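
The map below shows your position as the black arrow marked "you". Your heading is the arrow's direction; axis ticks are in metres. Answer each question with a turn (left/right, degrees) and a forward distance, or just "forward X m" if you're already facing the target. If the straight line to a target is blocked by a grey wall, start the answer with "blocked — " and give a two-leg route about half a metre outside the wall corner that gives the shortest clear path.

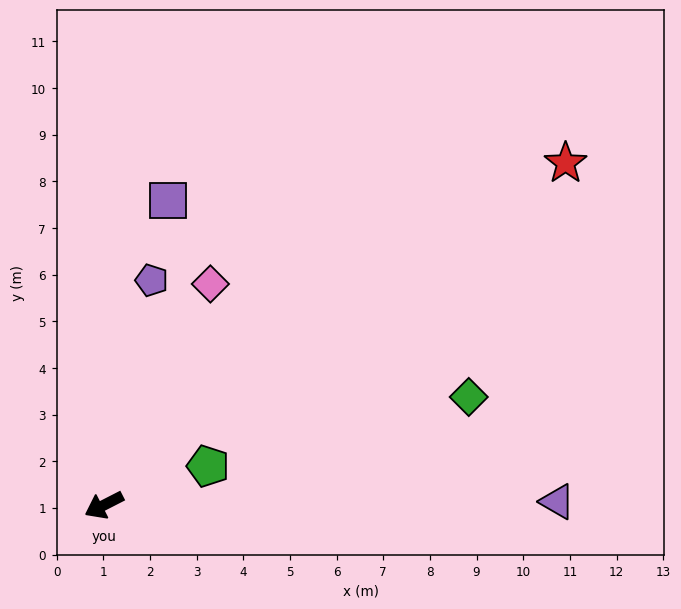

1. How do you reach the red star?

turn right 171°, forward 12.3 m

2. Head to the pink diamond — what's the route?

turn right 143°, forward 5.3 m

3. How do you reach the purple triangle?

turn left 153°, forward 9.7 m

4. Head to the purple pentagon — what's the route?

turn right 129°, forward 4.9 m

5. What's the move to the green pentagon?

turn left 173°, forward 2.4 m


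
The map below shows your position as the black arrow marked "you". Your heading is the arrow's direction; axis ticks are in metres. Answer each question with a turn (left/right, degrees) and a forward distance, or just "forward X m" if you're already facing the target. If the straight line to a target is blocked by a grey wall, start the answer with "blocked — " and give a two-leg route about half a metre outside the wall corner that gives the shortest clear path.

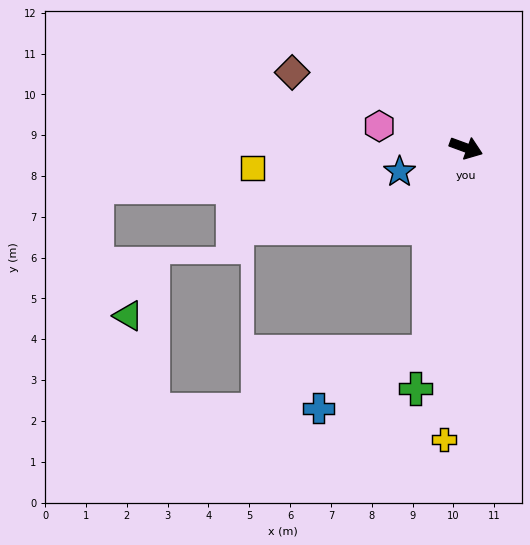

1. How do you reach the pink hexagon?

turn right 174°, forward 2.2 m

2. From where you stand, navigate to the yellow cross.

turn right 74°, forward 7.2 m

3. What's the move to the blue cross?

blocked — turn right 80°, forward 5.1 m, then turn right 53°, forward 3.0 m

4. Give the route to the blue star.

turn right 140°, forward 1.7 m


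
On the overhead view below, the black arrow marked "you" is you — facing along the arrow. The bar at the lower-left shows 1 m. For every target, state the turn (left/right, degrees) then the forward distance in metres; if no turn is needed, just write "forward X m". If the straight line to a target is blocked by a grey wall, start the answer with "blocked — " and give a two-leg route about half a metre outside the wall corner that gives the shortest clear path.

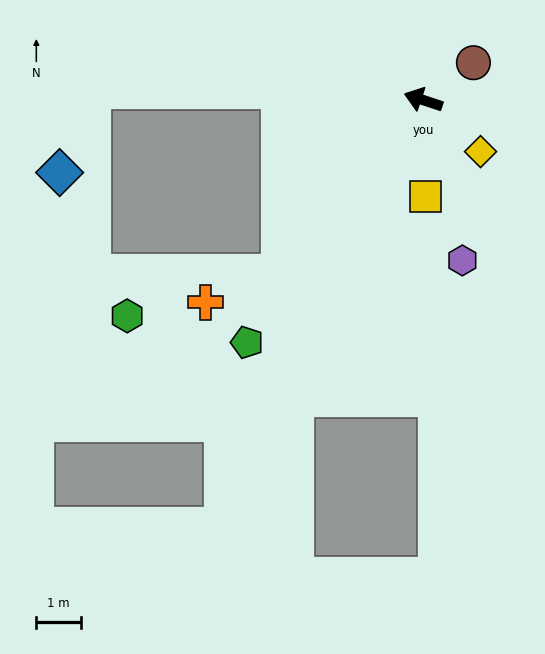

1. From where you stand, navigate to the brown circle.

turn right 125°, forward 1.4 m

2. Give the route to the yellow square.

turn left 110°, forward 2.1 m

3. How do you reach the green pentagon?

turn left 72°, forward 6.7 m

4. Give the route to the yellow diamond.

turn left 156°, forward 1.7 m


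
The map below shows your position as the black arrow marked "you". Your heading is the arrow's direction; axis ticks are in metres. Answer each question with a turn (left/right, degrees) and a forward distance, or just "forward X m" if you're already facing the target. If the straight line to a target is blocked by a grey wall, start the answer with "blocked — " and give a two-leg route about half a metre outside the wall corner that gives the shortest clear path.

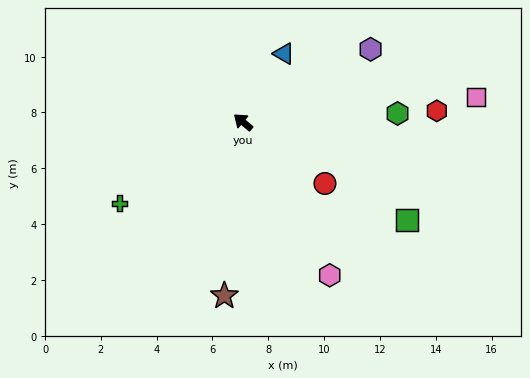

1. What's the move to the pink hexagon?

turn left 160°, forward 6.3 m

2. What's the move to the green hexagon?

turn right 137°, forward 5.5 m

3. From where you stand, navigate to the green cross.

turn left 73°, forward 5.3 m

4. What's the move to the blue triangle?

turn right 81°, forward 2.9 m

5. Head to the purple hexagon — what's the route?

turn right 110°, forward 5.3 m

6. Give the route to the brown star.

turn left 124°, forward 6.3 m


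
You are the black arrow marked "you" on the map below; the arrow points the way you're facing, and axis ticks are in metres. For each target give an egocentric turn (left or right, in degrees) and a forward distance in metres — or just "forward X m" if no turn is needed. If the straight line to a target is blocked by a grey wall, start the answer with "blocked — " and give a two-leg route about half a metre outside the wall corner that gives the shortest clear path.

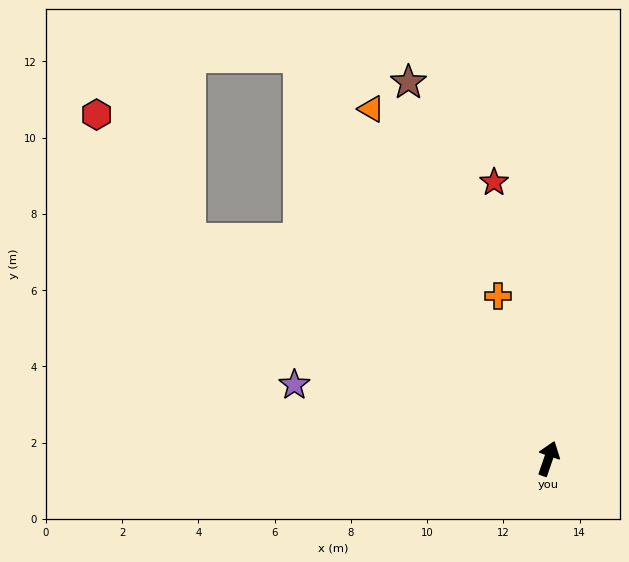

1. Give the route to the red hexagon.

blocked — turn left 78°, forward 11.0 m, then turn right 22°, forward 4.1 m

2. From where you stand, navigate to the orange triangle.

turn left 46°, forward 10.3 m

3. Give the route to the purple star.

turn left 93°, forward 6.9 m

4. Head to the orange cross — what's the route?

turn left 36°, forward 4.5 m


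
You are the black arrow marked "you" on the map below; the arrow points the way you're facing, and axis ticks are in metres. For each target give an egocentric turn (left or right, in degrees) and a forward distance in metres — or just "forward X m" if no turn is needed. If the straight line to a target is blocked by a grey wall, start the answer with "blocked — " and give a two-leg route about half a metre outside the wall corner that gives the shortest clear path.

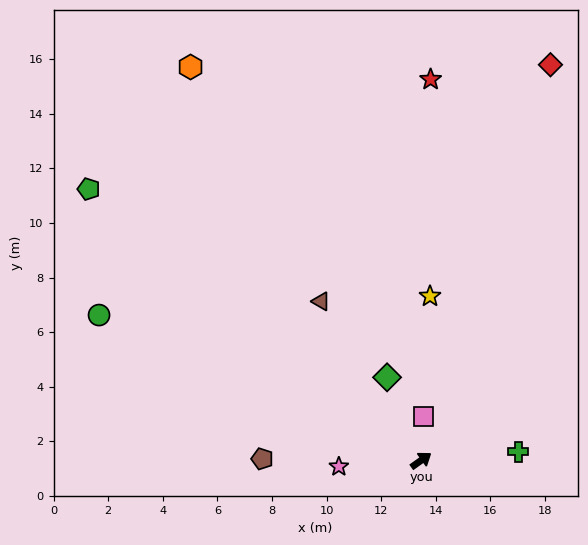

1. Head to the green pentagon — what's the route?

turn left 105°, forward 15.7 m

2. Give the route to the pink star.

turn left 149°, forward 3.0 m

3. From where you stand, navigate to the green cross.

turn right 30°, forward 3.6 m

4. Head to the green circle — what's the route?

turn left 120°, forward 12.9 m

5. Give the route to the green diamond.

turn left 77°, forward 3.3 m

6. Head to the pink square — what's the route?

turn left 51°, forward 1.6 m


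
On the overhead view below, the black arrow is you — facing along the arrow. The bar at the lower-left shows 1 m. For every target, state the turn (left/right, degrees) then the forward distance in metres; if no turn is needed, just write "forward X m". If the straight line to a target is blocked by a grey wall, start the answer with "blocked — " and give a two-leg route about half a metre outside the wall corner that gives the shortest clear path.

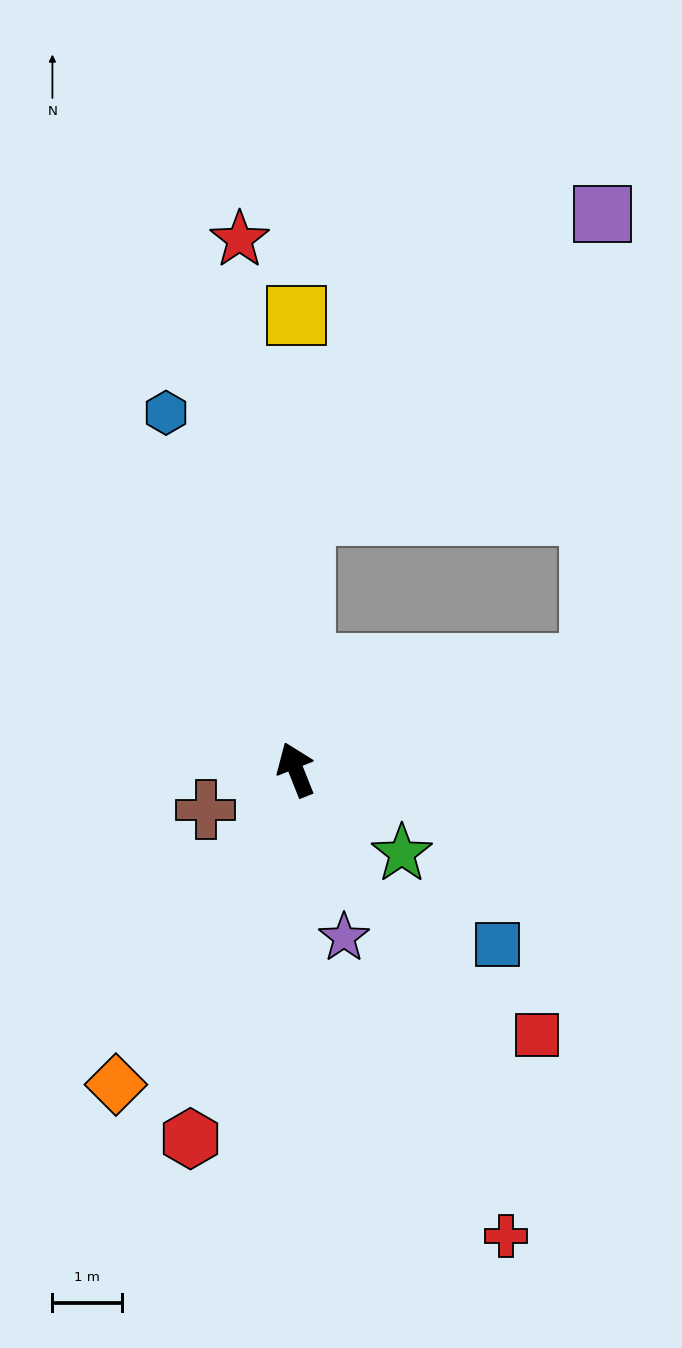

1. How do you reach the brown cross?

turn left 92°, forward 1.4 m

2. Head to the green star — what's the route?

turn right 150°, forward 1.9 m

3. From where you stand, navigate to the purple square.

blocked — turn right 24°, forward 3.7 m, then turn right 42°, forward 6.1 m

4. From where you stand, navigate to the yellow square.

turn right 22°, forward 6.5 m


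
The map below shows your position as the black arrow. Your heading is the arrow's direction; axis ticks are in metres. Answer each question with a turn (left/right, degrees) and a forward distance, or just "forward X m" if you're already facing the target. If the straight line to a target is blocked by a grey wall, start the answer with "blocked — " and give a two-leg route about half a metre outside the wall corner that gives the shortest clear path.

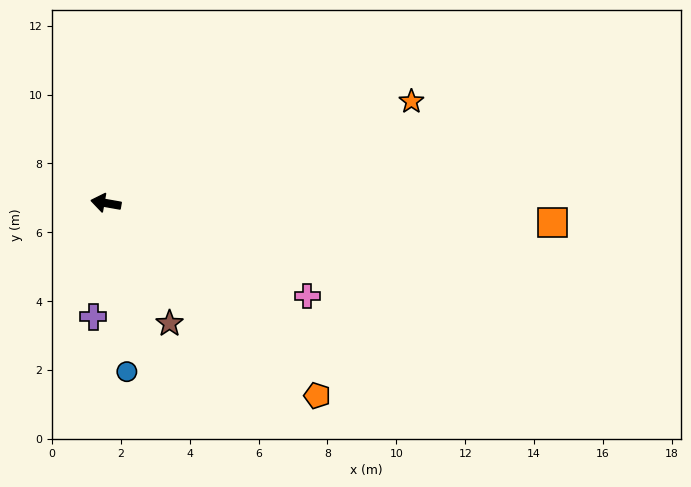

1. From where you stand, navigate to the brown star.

turn left 128°, forward 4.0 m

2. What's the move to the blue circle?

turn left 107°, forward 4.9 m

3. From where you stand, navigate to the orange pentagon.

turn left 148°, forward 8.3 m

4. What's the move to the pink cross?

turn left 165°, forward 6.4 m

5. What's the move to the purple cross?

turn left 94°, forward 3.3 m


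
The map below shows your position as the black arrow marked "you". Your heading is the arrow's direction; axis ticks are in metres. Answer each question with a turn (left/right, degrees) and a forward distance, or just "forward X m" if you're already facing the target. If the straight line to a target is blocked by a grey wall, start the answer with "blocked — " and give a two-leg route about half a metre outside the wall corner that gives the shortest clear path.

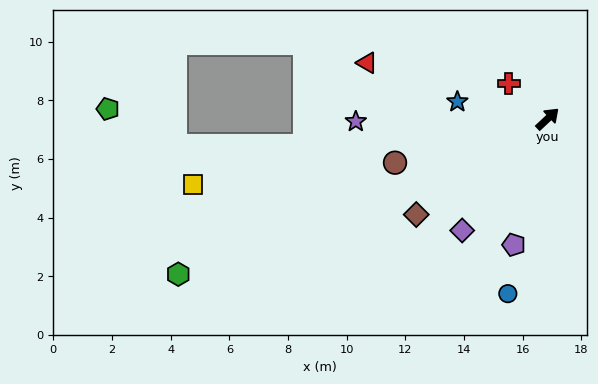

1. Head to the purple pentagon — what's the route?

turn right 148°, forward 4.4 m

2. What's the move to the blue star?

turn left 126°, forward 3.1 m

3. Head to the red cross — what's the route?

turn left 95°, forward 1.8 m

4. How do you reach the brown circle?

turn left 153°, forward 5.4 m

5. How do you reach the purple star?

turn left 138°, forward 6.5 m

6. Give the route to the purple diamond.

turn right 171°, forward 4.8 m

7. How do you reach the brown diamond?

turn left 173°, forward 5.5 m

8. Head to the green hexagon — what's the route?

turn left 160°, forward 13.7 m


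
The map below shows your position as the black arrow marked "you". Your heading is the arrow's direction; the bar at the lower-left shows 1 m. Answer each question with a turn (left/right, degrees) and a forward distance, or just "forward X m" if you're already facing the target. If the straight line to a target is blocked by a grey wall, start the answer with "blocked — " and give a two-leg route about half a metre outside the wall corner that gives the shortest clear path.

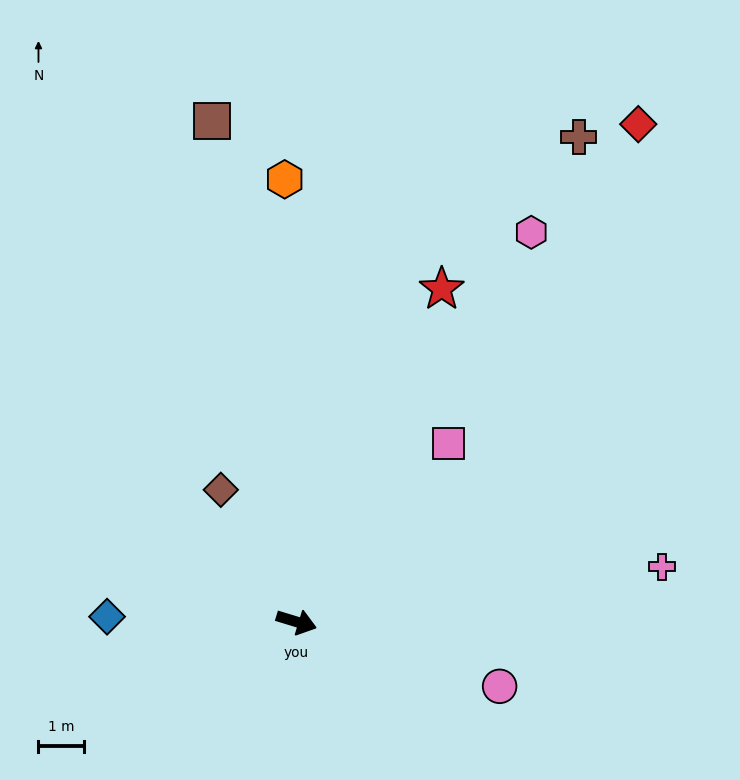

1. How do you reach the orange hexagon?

turn left 109°, forward 9.7 m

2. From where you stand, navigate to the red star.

turn left 83°, forward 7.9 m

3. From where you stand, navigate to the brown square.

turn left 117°, forward 11.1 m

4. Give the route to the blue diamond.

turn right 165°, forward 4.1 m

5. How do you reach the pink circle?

forward 4.7 m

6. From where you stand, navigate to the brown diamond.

turn left 137°, forward 3.3 m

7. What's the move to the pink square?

turn left 67°, forward 5.1 m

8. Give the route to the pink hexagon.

turn left 76°, forward 9.9 m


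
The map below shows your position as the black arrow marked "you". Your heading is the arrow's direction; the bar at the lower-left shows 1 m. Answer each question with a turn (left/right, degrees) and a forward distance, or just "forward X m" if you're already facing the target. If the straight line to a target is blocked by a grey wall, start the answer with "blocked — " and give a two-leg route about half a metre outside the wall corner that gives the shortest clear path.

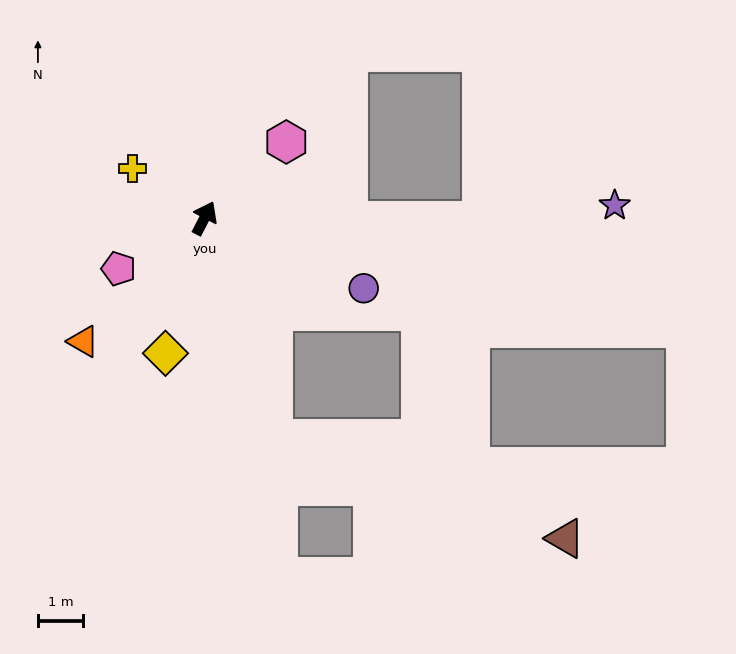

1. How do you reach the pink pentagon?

turn left 148°, forward 2.2 m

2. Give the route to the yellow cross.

turn left 83°, forward 1.9 m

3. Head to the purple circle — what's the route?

turn right 87°, forward 3.8 m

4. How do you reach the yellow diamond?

turn right 169°, forward 3.1 m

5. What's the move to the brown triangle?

blocked — turn right 135°, forward 5.1 m, then turn left 53°, forward 6.8 m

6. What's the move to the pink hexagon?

turn right 20°, forward 2.5 m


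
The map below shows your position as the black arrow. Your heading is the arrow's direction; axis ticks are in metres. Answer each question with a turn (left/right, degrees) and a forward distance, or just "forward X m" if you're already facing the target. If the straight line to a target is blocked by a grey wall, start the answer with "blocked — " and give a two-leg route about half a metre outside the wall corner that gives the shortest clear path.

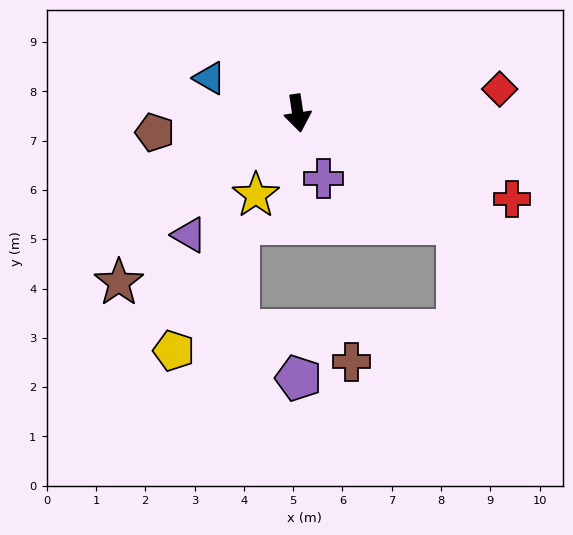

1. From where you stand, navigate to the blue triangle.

turn right 120°, forward 1.9 m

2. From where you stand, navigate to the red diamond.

turn left 88°, forward 4.1 m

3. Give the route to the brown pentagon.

turn right 91°, forward 2.9 m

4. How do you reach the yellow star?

turn right 36°, forward 1.9 m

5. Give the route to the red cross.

turn left 60°, forward 4.7 m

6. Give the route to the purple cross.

turn left 13°, forward 1.4 m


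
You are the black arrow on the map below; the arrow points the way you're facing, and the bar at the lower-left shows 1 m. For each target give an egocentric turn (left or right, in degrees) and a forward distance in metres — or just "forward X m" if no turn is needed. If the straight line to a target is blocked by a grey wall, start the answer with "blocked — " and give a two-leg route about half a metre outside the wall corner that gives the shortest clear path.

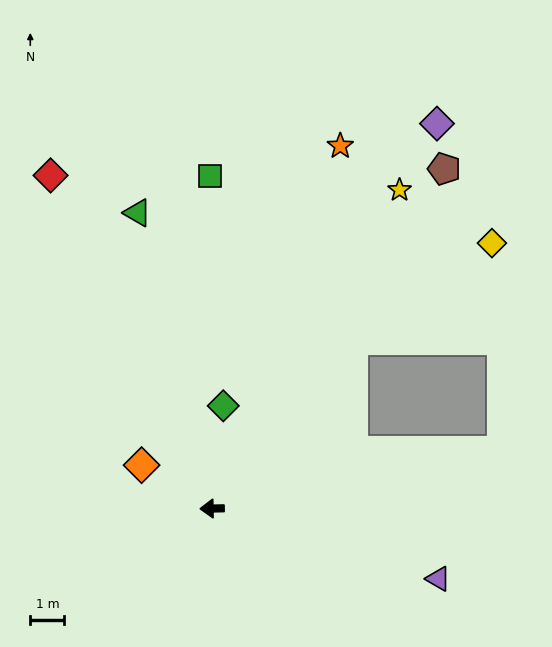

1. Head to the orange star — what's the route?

turn right 111°, forward 11.3 m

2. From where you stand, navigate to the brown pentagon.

turn right 125°, forward 12.0 m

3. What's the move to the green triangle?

turn right 77°, forward 8.9 m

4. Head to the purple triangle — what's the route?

turn left 162°, forward 6.9 m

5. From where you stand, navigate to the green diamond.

turn right 97°, forward 3.0 m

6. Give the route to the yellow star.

turn right 122°, forward 10.8 m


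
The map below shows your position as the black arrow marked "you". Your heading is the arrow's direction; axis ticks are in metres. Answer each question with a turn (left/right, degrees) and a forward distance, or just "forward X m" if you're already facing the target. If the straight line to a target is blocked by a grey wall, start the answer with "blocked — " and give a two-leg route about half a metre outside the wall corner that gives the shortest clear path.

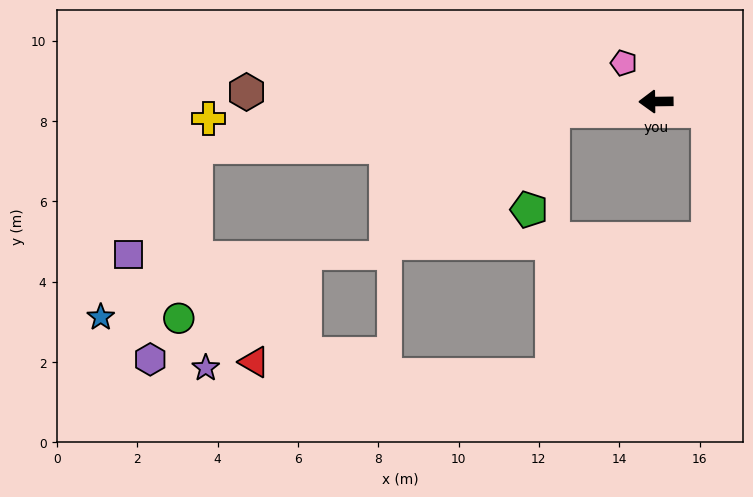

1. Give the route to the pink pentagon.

turn right 51°, forward 1.3 m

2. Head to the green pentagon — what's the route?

blocked — turn left 5°, forward 2.6 m, then turn left 70°, forward 2.5 m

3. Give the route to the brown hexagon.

turn right 2°, forward 10.2 m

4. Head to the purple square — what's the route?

blocked — turn left 5°, forward 11.5 m, then turn left 52°, forward 3.2 m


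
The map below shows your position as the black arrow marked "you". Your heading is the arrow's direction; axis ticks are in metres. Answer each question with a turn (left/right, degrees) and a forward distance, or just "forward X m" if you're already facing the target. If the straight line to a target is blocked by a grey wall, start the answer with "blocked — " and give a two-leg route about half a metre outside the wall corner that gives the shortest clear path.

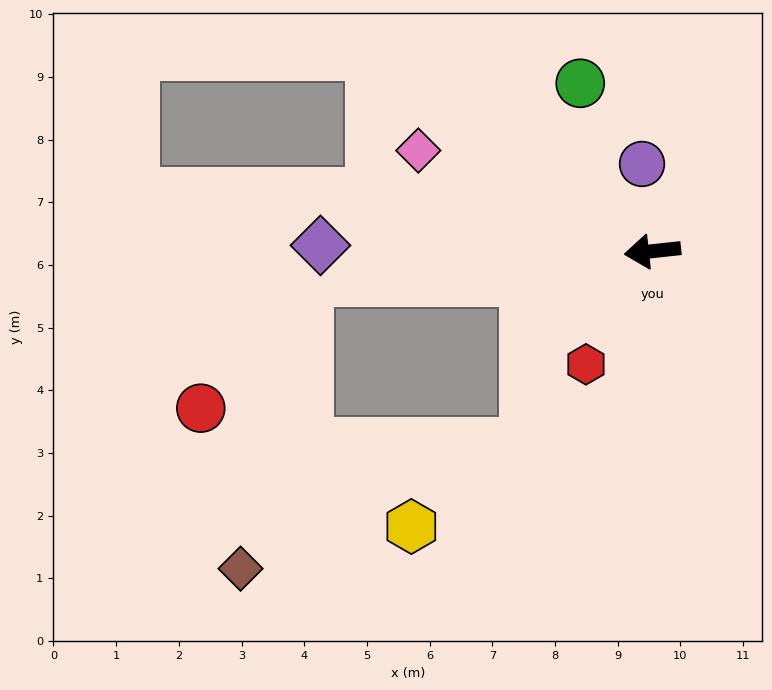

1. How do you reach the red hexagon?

turn left 53°, forward 2.1 m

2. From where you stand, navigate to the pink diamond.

turn right 29°, forward 4.1 m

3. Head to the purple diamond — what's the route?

turn right 7°, forward 5.3 m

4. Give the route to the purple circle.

turn right 89°, forward 1.4 m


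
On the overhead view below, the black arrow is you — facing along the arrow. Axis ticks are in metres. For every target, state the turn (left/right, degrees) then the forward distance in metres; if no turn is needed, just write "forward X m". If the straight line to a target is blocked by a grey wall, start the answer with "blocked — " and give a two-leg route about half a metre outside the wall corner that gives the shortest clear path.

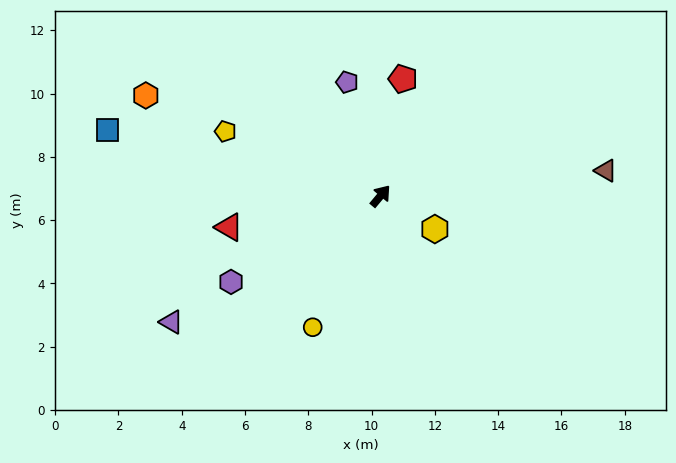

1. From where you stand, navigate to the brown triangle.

turn right 44°, forward 7.2 m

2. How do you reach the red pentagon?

turn left 29°, forward 3.8 m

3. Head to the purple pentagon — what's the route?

turn left 56°, forward 3.7 m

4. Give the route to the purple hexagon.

turn left 160°, forward 5.5 m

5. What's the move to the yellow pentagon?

turn left 107°, forward 5.3 m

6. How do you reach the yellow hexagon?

turn right 81°, forward 2.0 m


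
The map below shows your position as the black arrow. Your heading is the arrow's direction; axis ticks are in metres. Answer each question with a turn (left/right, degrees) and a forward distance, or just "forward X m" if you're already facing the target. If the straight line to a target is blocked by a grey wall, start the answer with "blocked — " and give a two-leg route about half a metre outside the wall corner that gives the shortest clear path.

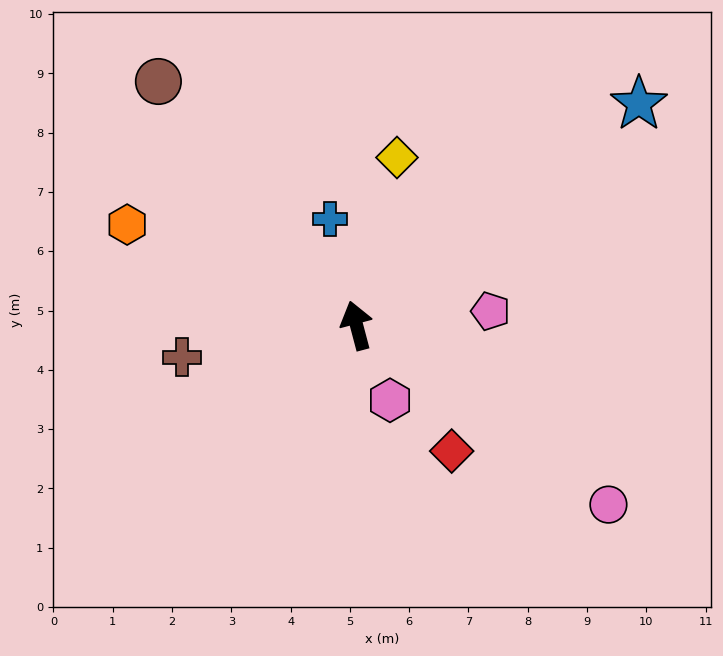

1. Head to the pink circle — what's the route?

turn right 140°, forward 5.2 m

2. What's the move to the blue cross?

forward 1.8 m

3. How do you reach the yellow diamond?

turn right 28°, forward 2.9 m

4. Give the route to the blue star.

turn right 67°, forward 6.1 m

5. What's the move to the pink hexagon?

turn right 171°, forward 1.4 m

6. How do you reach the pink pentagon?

turn right 99°, forward 2.3 m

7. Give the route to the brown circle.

turn left 24°, forward 5.3 m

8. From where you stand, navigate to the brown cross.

turn left 86°, forward 3.0 m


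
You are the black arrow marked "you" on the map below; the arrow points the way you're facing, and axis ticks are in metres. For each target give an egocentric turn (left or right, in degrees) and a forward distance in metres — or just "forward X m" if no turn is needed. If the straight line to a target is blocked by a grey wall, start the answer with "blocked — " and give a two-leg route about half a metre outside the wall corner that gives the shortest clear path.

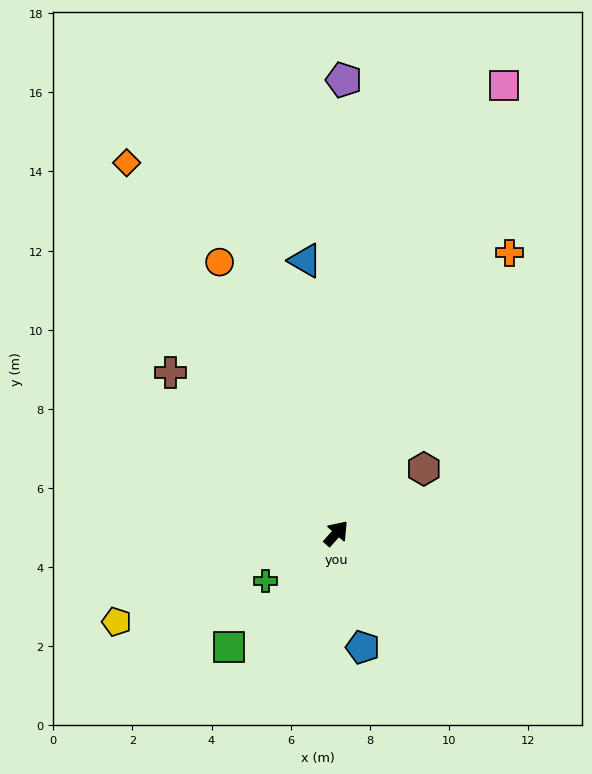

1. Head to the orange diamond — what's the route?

turn left 71°, forward 10.8 m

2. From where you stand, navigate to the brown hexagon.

turn right 12°, forward 2.7 m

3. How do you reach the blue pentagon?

turn right 125°, forward 3.0 m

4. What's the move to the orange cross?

turn left 10°, forward 8.3 m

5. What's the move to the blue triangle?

turn left 48°, forward 6.9 m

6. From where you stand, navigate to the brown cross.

turn left 88°, forward 5.8 m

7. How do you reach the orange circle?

turn left 65°, forward 7.5 m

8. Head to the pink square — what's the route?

turn left 21°, forward 12.1 m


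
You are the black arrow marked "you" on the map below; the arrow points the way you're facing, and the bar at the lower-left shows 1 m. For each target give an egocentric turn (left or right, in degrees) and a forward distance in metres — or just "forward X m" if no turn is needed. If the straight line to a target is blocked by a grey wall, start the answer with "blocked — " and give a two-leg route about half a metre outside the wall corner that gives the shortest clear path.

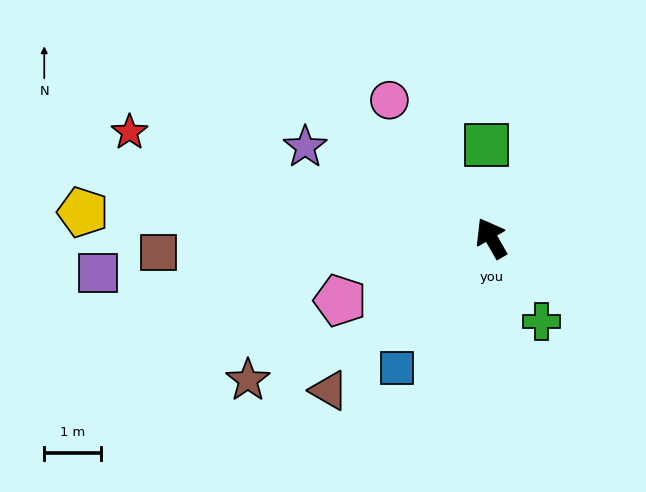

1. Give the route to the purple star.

turn left 34°, forward 3.7 m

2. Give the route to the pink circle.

turn left 7°, forward 3.0 m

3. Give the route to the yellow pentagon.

turn left 57°, forward 7.3 m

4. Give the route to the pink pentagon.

turn left 83°, forward 2.9 m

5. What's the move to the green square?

turn right 27°, forward 1.7 m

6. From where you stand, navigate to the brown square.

turn left 63°, forward 5.9 m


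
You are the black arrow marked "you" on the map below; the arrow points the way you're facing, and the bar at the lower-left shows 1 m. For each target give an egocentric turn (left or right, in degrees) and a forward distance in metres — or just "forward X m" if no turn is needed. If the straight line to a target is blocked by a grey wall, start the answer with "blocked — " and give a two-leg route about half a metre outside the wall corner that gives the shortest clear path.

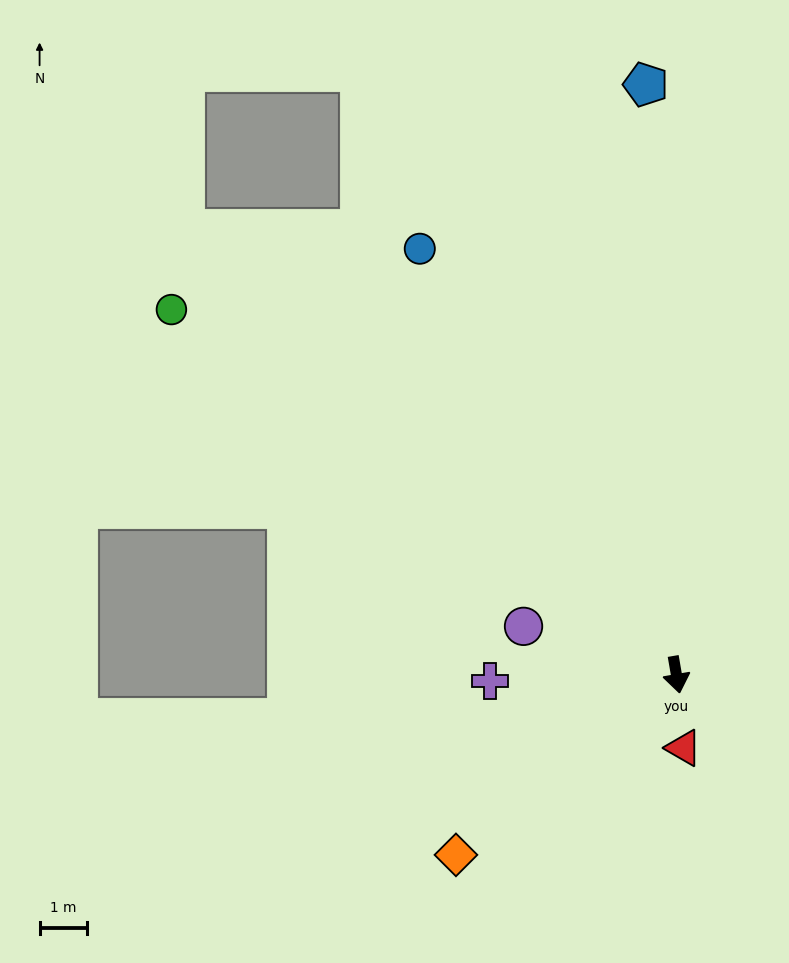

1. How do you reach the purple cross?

turn right 98°, forward 3.9 m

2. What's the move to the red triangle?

turn right 4°, forward 1.5 m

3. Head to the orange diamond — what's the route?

turn right 61°, forward 6.0 m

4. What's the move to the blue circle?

turn right 159°, forward 10.4 m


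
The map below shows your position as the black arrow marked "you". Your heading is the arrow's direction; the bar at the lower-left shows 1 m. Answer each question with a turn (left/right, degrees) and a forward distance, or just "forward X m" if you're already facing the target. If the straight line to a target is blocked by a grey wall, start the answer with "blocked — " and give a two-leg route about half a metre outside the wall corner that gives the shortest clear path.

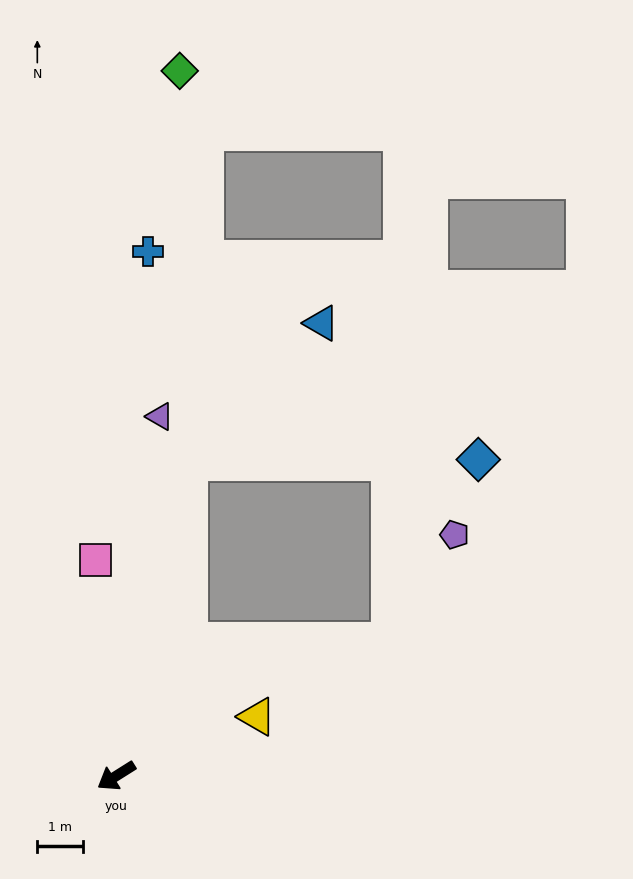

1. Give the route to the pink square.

turn right 117°, forward 4.8 m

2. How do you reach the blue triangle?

blocked — turn right 135°, forward 7.1 m, then turn right 31°, forward 4.2 m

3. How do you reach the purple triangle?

turn right 129°, forward 7.9 m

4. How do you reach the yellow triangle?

turn left 171°, forward 3.4 m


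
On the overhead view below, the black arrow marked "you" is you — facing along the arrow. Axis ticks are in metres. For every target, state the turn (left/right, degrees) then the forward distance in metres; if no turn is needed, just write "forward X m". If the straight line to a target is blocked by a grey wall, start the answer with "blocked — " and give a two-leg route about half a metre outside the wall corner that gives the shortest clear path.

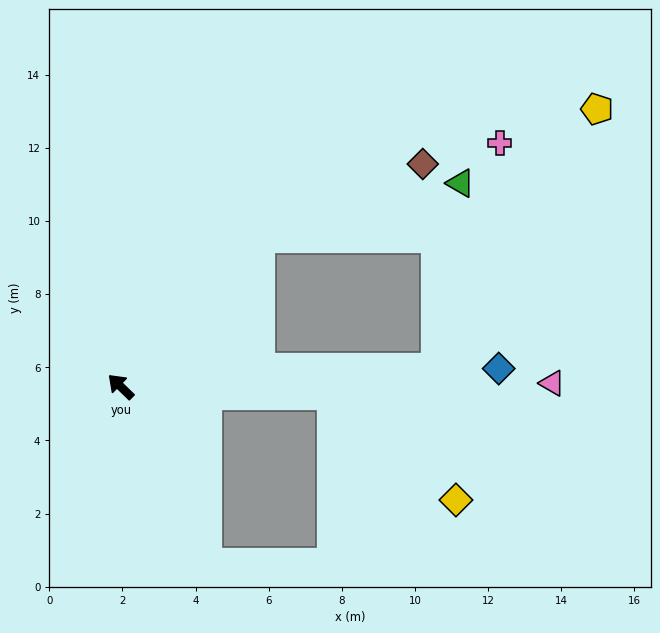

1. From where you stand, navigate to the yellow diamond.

blocked — turn right 138°, forward 5.8 m, then turn right 38°, forward 4.4 m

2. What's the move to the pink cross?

blocked — turn right 133°, forward 8.6 m, then turn left 72°, forward 6.4 m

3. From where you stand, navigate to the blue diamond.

turn right 133°, forward 10.4 m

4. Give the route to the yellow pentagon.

blocked — turn right 133°, forward 8.6 m, then turn left 55°, forward 8.4 m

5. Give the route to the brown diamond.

blocked — turn right 89°, forward 5.6 m, then turn right 23°, forward 4.9 m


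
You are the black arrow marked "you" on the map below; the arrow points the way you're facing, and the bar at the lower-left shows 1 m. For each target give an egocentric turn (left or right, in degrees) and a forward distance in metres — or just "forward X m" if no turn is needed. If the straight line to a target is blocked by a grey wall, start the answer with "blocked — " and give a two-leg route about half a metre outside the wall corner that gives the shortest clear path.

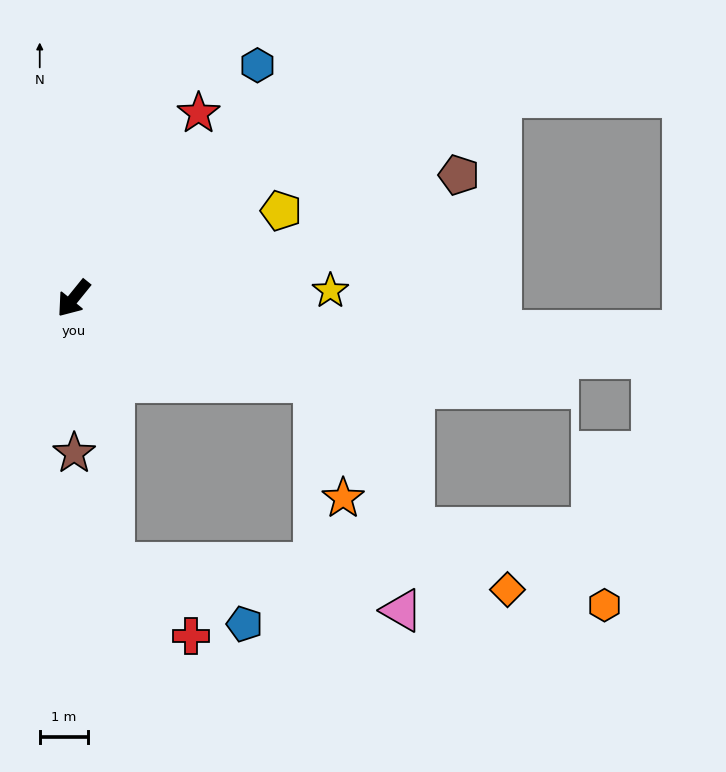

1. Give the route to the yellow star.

turn left 131°, forward 5.3 m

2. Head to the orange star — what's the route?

blocked — turn left 110°, forward 5.2 m, then turn right 57°, forward 2.5 m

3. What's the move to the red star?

turn right 175°, forward 4.6 m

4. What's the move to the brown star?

turn left 39°, forward 3.2 m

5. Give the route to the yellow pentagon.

turn left 152°, forward 4.6 m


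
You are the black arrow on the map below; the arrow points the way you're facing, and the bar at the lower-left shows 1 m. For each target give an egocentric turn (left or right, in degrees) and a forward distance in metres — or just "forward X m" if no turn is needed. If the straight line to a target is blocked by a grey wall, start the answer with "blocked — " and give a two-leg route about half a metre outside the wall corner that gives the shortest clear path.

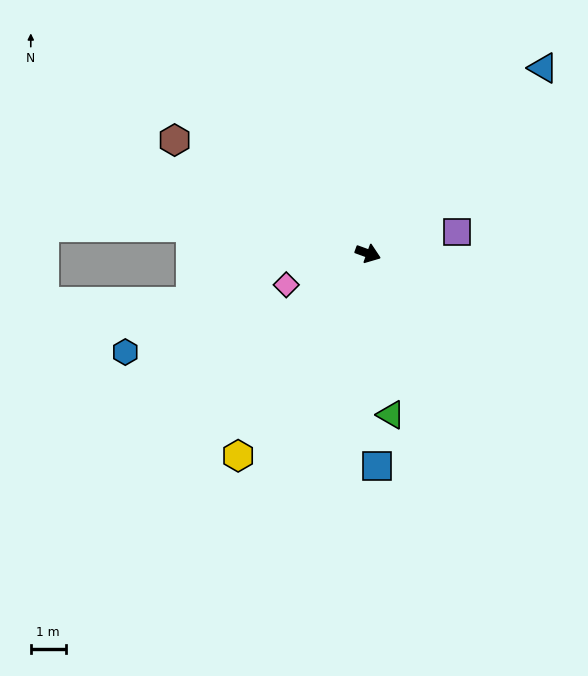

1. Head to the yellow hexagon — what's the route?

turn right 103°, forward 6.9 m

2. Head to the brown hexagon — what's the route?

turn left 170°, forward 6.4 m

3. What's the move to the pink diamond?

turn right 139°, forward 2.5 m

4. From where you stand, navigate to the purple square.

turn left 34°, forward 2.6 m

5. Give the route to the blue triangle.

turn left 67°, forward 7.3 m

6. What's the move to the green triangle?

turn right 62°, forward 4.6 m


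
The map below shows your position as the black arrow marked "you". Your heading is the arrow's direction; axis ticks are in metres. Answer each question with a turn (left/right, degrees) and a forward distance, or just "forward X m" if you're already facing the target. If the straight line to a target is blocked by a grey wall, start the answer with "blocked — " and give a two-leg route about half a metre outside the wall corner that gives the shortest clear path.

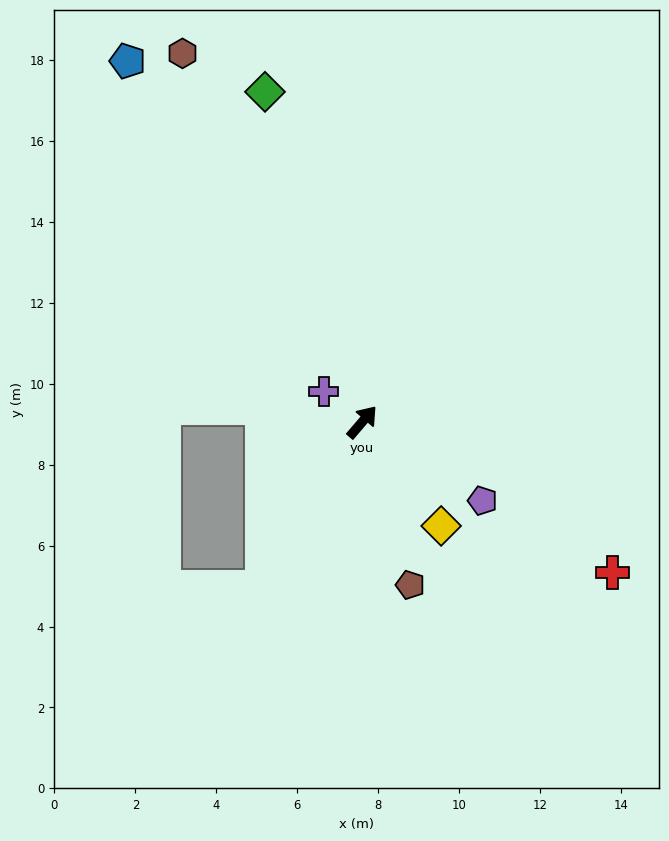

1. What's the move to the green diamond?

turn left 57°, forward 8.5 m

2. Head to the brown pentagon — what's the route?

turn right 123°, forward 4.2 m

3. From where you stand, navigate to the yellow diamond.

turn right 102°, forward 3.2 m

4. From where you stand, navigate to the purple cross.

turn left 92°, forward 1.2 m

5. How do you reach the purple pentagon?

turn right 83°, forward 3.6 m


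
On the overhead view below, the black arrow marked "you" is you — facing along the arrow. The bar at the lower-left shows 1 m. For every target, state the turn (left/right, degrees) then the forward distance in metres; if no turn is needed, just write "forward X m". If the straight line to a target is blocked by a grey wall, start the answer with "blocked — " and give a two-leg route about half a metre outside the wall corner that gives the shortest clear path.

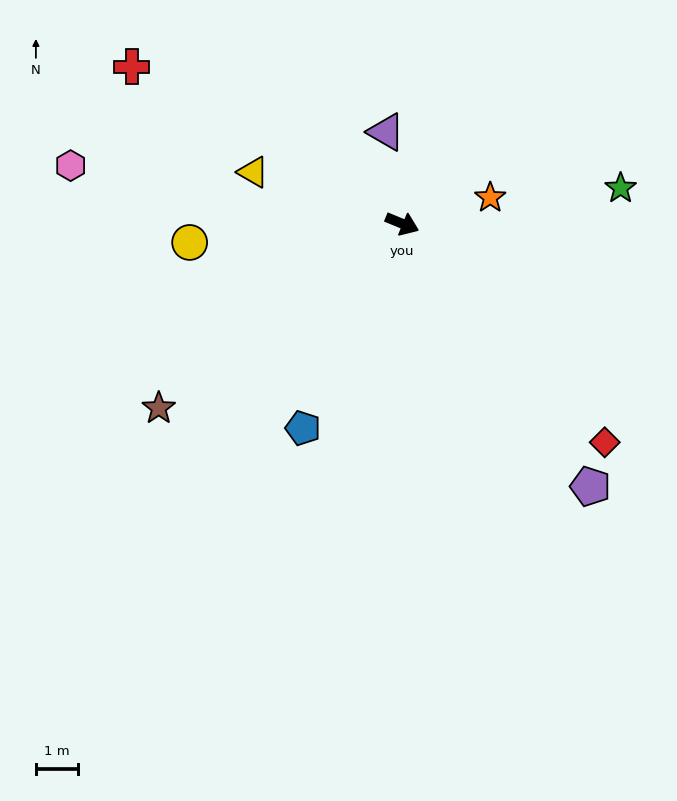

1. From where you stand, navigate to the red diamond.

turn right 25°, forward 7.1 m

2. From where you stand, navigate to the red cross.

turn left 172°, forward 7.4 m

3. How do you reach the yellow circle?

turn right 153°, forward 5.1 m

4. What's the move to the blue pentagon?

turn right 94°, forward 5.4 m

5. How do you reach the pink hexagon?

turn right 168°, forward 8.0 m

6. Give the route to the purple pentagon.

turn right 32°, forward 7.7 m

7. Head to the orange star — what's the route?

turn left 39°, forward 2.2 m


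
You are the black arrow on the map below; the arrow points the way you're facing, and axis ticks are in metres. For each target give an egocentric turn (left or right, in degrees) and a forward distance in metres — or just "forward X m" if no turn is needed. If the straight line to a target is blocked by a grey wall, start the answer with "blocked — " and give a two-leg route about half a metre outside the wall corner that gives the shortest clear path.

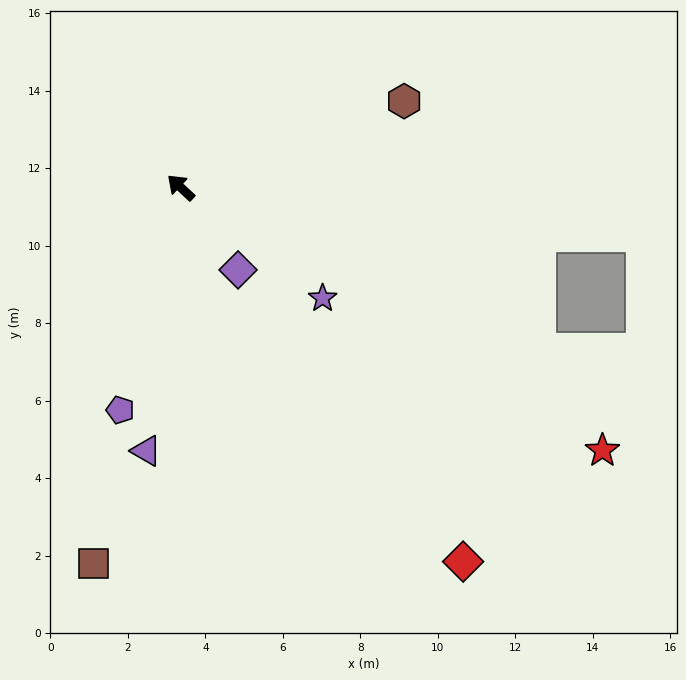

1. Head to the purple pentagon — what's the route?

turn left 118°, forward 6.0 m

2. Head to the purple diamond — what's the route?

turn left 168°, forward 2.6 m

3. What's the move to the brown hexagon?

turn right 116°, forward 6.2 m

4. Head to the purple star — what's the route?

turn right 175°, forward 4.6 m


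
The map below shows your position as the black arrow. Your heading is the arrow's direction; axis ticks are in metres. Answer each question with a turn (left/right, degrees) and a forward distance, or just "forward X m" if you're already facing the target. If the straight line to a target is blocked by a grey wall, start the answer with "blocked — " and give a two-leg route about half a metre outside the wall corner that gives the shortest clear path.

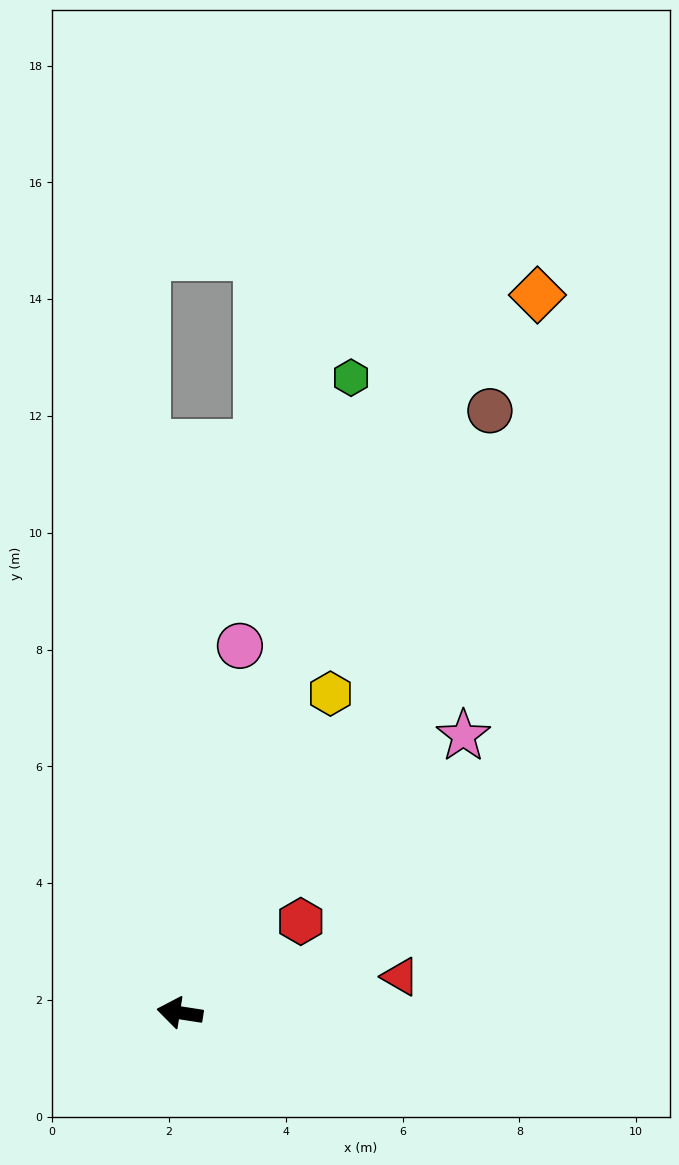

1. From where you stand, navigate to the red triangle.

turn right 162°, forward 3.8 m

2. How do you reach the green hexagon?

turn right 96°, forward 11.3 m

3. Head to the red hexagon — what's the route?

turn right 134°, forward 2.6 m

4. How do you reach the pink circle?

turn right 90°, forward 6.4 m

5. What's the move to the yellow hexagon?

turn right 106°, forward 6.0 m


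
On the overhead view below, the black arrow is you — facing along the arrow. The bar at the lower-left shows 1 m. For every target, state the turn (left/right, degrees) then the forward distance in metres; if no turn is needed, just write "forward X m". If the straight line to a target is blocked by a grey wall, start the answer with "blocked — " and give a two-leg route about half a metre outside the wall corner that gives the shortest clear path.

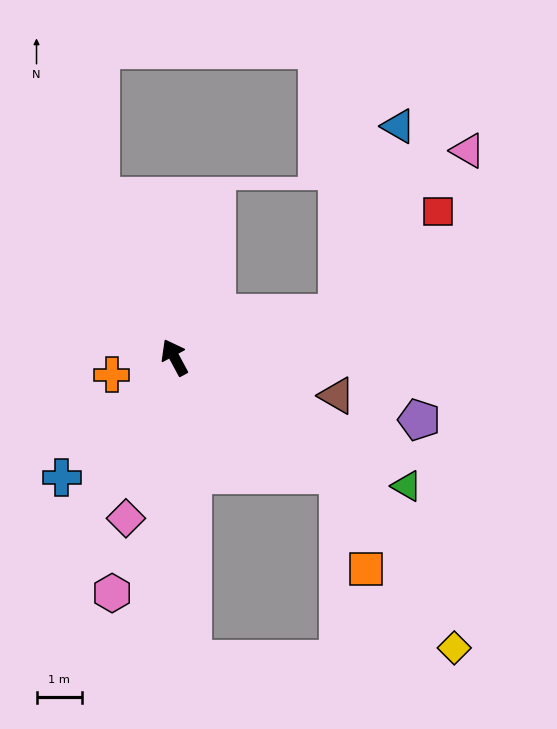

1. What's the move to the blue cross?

turn left 109°, forward 3.6 m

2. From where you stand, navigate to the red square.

blocked — turn right 103°, forward 3.7 m, then turn left 30°, forward 3.1 m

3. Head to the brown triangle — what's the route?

turn right 132°, forward 3.7 m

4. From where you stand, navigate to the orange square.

blocked — turn right 154°, forward 4.4 m, then turn right 38°, forward 2.2 m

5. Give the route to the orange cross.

turn left 77°, forward 1.4 m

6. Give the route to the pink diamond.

turn left 135°, forward 3.7 m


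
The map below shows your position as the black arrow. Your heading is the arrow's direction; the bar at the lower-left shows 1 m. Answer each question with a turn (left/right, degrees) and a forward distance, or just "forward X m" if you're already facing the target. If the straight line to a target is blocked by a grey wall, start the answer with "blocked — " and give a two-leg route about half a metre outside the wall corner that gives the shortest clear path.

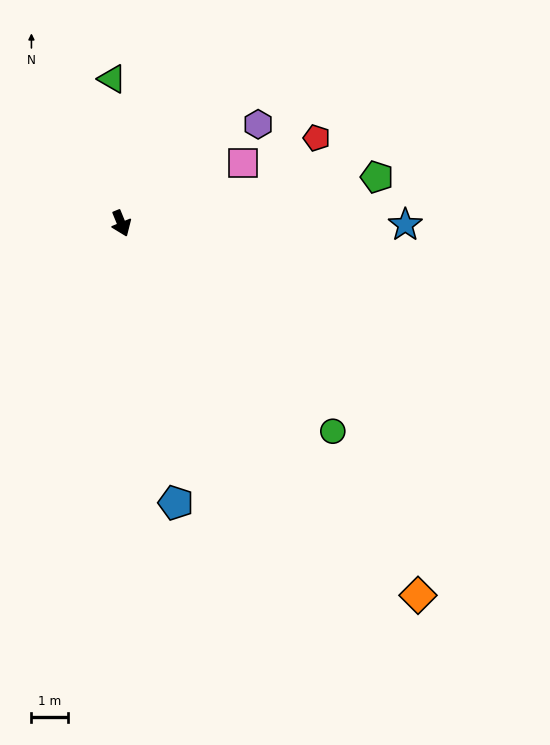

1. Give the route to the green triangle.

turn left 161°, forward 4.0 m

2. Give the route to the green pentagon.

turn left 78°, forward 7.1 m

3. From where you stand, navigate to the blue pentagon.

turn right 11°, forward 7.8 m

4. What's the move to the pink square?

turn left 94°, forward 3.7 m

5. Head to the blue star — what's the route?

turn left 67°, forward 7.8 m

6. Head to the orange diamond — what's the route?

turn left 16°, forward 13.1 m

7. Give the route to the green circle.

turn left 23°, forward 8.2 m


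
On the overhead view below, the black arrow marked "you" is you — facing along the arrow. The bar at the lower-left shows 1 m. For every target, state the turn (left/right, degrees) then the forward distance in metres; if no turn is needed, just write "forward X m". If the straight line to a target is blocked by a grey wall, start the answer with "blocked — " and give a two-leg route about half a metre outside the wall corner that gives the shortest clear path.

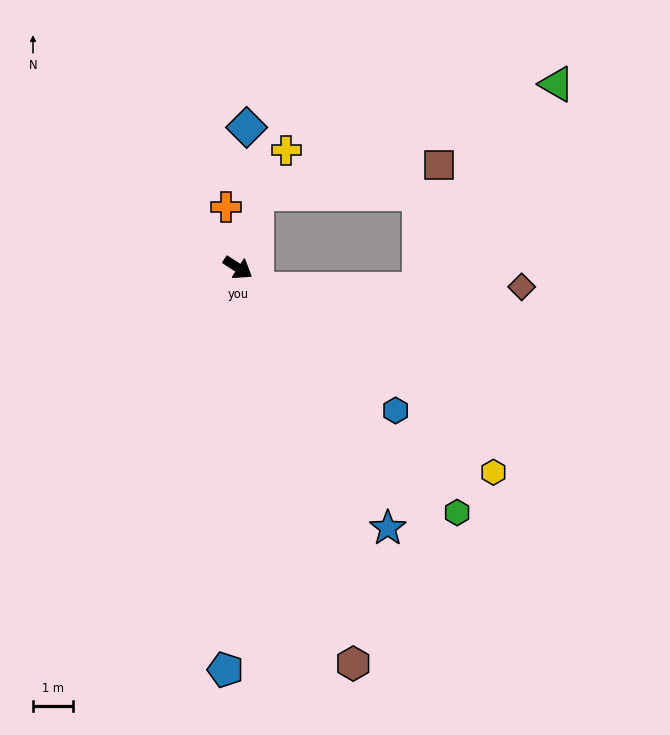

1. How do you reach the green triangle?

blocked — turn left 108°, forward 1.9 m, then turn right 55°, forward 8.1 m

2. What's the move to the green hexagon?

turn right 15°, forward 8.3 m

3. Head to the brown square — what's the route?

blocked — turn left 108°, forward 1.9 m, then turn right 66°, forward 4.7 m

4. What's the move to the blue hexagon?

turn right 9°, forward 5.4 m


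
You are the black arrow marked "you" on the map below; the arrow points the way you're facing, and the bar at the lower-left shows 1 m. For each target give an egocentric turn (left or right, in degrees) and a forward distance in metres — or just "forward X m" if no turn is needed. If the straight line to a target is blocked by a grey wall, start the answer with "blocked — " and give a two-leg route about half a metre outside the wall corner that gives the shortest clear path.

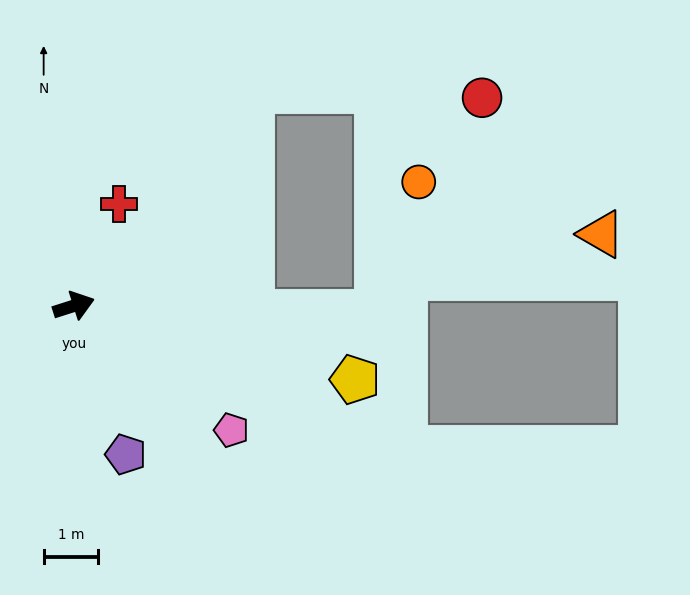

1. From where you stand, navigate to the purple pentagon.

turn right 88°, forward 2.9 m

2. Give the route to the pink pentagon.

turn right 56°, forward 3.7 m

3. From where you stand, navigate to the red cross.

turn left 48°, forward 2.0 m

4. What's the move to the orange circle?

blocked — turn right 19°, forward 5.6 m, then turn left 74°, forward 2.5 m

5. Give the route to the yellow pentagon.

turn right 32°, forward 5.3 m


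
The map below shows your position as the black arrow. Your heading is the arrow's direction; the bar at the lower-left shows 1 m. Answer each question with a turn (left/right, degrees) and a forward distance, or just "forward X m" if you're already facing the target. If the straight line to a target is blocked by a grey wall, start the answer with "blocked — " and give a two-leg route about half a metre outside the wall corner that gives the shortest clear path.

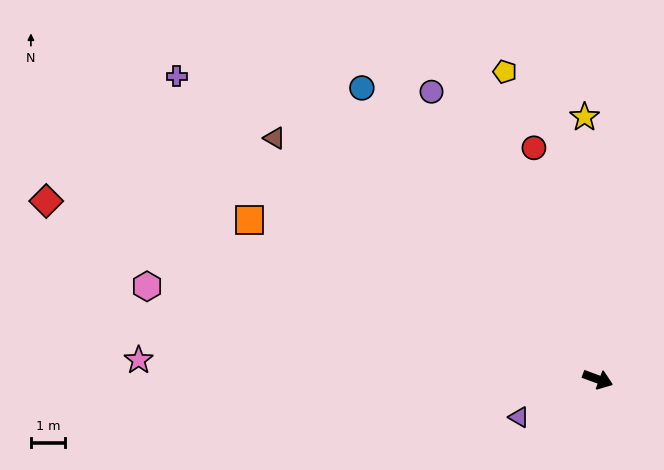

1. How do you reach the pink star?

turn right 162°, forward 13.3 m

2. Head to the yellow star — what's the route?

turn left 113°, forward 7.6 m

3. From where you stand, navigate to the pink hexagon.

turn right 172°, forward 13.4 m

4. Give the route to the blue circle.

turn left 149°, forward 10.9 m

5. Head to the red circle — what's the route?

turn left 126°, forward 7.0 m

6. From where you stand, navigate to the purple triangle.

turn right 134°, forward 2.5 m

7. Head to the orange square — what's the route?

turn left 176°, forward 11.1 m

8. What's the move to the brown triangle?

turn left 163°, forward 11.7 m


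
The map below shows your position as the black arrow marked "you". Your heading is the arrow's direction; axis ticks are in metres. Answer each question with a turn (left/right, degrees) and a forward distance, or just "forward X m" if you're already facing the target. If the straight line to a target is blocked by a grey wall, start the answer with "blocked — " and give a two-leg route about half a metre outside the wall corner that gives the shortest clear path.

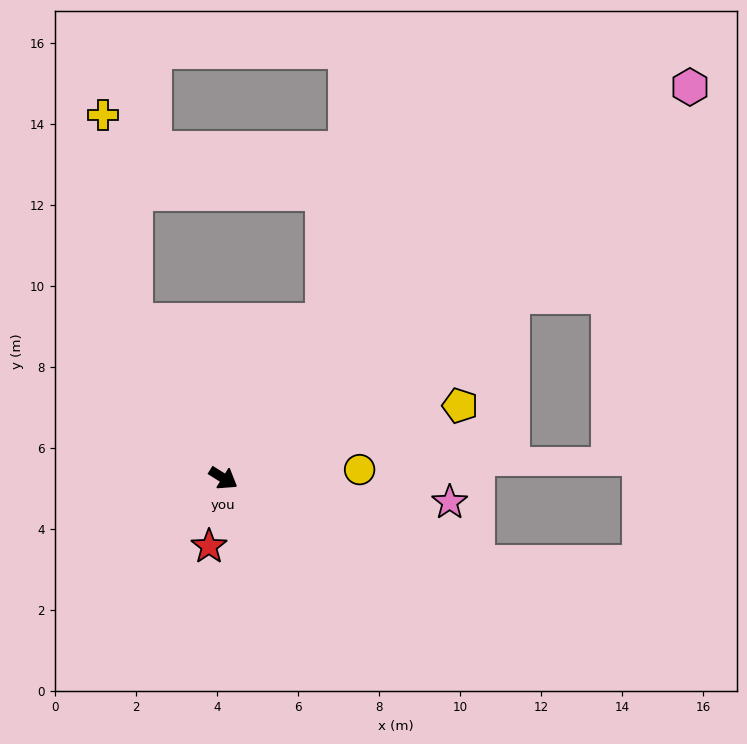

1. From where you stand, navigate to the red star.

turn right 70°, forward 1.7 m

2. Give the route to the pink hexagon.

turn left 72°, forward 15.0 m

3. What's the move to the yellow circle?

turn left 36°, forward 3.4 m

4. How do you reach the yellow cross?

blocked — turn left 151°, forward 4.5 m, then turn right 20°, forward 5.1 m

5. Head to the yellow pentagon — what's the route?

turn left 49°, forward 6.1 m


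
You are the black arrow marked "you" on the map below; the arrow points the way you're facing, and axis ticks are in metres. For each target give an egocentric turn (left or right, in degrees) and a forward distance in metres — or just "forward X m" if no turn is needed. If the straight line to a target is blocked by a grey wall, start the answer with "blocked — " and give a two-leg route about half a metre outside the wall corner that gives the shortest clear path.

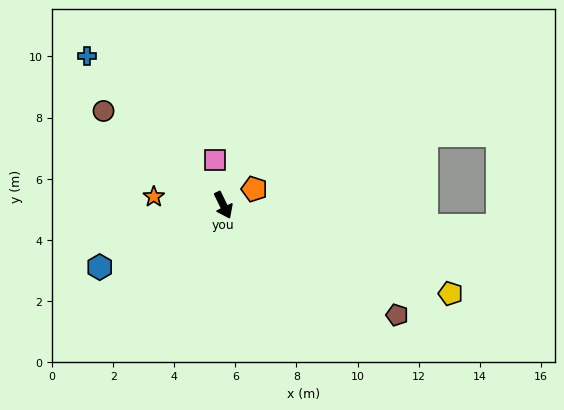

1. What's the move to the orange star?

turn right 123°, forward 2.3 m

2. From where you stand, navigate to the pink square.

turn left 165°, forward 1.5 m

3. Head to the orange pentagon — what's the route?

turn left 92°, forward 1.1 m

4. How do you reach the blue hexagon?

turn right 89°, forward 4.5 m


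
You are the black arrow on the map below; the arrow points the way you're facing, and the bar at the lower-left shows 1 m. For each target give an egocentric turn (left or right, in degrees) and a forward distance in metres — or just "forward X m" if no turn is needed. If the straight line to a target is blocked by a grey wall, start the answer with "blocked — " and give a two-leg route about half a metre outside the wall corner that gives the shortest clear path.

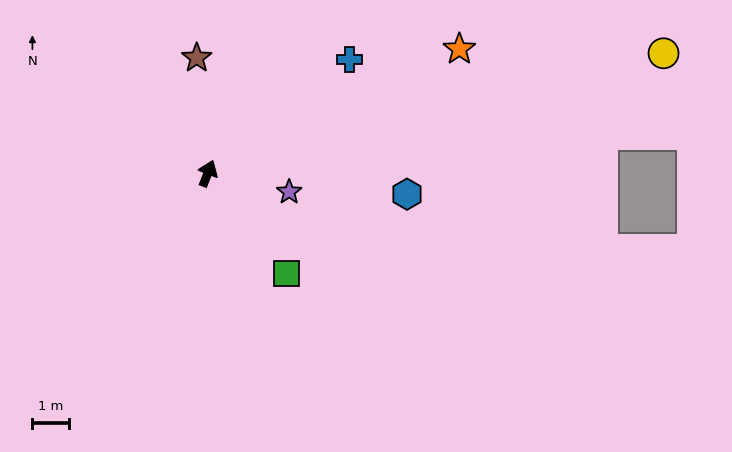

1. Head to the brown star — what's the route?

turn left 27°, forward 3.2 m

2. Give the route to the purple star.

turn right 81°, forward 2.3 m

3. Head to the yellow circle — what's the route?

turn right 54°, forward 12.9 m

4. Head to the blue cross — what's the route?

turn right 30°, forward 5.0 m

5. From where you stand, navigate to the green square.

turn right 120°, forward 3.5 m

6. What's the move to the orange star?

turn right 42°, forward 7.7 m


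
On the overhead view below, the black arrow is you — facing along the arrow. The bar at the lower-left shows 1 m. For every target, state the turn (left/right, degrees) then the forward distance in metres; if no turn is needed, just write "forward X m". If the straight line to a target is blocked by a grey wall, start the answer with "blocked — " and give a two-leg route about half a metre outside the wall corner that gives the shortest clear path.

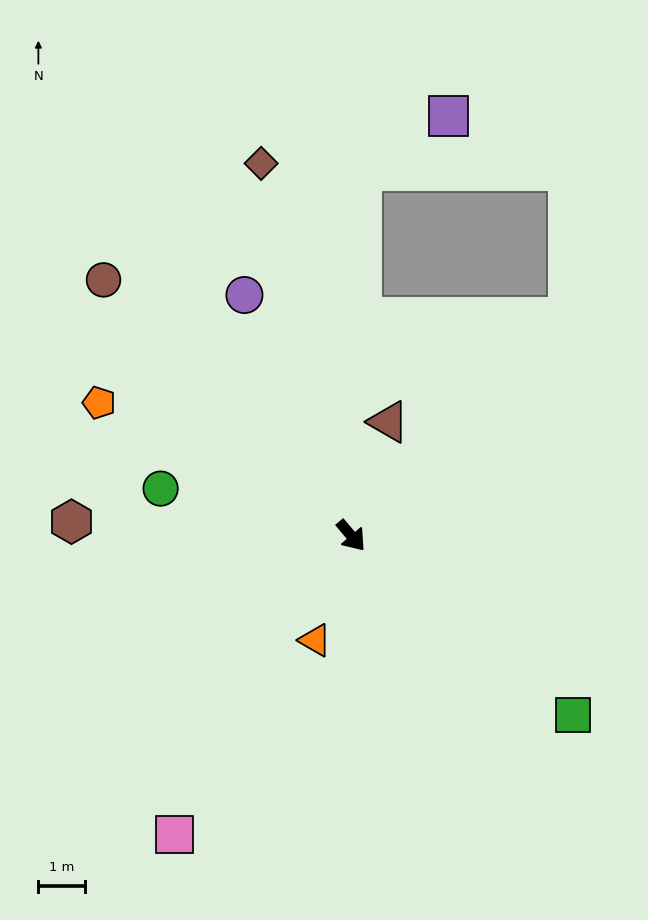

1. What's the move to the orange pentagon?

turn right 158°, forward 6.1 m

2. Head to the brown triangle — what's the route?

turn left 122°, forward 2.6 m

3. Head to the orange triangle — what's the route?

turn right 59°, forward 2.4 m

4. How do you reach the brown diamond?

turn left 153°, forward 8.2 m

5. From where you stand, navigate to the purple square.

blocked — turn left 138°, forward 7.8 m, then turn right 55°, forward 2.2 m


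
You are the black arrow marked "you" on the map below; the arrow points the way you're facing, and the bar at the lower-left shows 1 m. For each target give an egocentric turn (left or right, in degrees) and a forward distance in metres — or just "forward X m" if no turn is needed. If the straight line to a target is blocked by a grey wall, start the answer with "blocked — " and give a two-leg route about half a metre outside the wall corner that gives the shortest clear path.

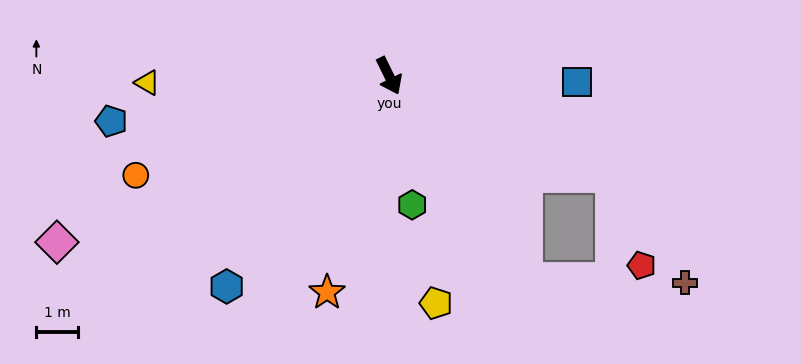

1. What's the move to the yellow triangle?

turn right 115°, forward 5.8 m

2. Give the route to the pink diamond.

turn right 90°, forward 8.8 m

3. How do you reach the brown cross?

blocked — turn left 40°, forward 5.8 m, then turn right 32°, forward 3.1 m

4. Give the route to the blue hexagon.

turn right 64°, forward 6.3 m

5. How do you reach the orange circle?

turn right 95°, forward 6.5 m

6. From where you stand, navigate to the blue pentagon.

turn right 107°, forward 6.7 m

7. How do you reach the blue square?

turn left 62°, forward 4.5 m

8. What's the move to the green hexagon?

turn right 16°, forward 3.1 m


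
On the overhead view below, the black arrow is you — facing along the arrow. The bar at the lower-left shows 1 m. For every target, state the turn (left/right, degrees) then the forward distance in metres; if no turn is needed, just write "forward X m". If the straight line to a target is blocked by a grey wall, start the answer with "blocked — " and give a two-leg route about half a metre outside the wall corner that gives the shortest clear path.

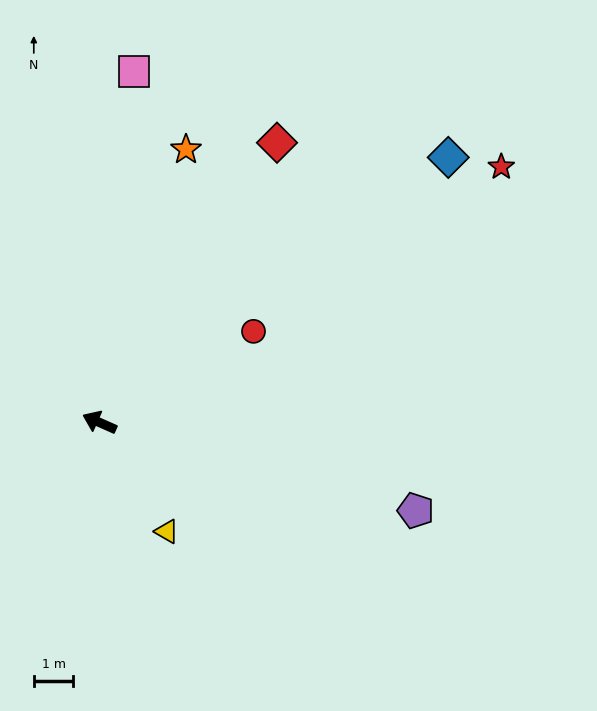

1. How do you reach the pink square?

turn right 72°, forward 8.9 m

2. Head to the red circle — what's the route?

turn right 126°, forward 4.5 m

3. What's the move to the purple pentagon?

turn right 172°, forward 8.3 m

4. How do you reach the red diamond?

turn right 99°, forward 8.4 m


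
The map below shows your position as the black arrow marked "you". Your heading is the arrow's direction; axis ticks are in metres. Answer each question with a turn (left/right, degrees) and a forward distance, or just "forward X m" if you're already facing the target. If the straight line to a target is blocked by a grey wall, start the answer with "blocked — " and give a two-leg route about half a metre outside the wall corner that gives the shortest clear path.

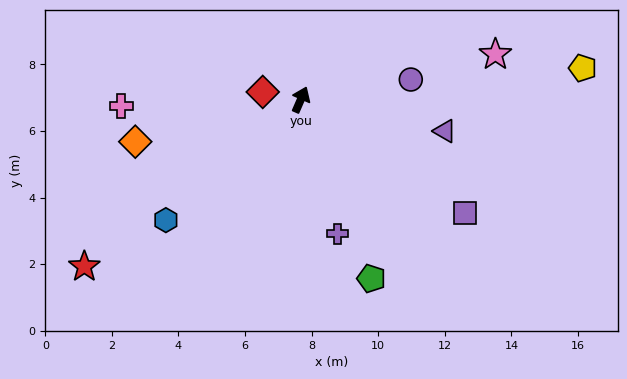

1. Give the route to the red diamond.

turn left 102°, forward 1.2 m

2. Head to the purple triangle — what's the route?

turn right 79°, forward 4.4 m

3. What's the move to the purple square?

turn right 101°, forward 6.0 m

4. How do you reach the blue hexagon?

turn left 155°, forward 5.4 m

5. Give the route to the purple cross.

turn right 141°, forward 4.2 m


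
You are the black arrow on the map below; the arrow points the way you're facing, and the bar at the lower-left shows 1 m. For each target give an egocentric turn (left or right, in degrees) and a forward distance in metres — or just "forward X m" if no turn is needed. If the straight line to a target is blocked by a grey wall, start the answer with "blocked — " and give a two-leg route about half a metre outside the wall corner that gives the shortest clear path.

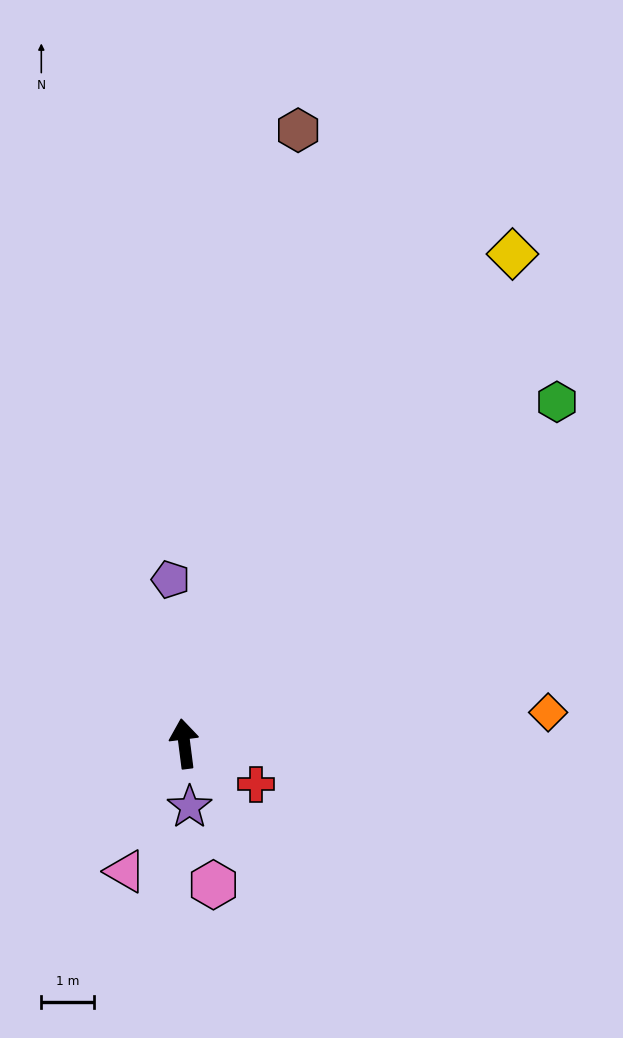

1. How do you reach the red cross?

turn right 127°, forward 1.6 m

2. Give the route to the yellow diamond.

turn right 41°, forward 11.2 m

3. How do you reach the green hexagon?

turn right 55°, forward 9.6 m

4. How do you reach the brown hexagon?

turn right 18°, forward 11.9 m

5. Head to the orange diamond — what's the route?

turn right 92°, forward 6.9 m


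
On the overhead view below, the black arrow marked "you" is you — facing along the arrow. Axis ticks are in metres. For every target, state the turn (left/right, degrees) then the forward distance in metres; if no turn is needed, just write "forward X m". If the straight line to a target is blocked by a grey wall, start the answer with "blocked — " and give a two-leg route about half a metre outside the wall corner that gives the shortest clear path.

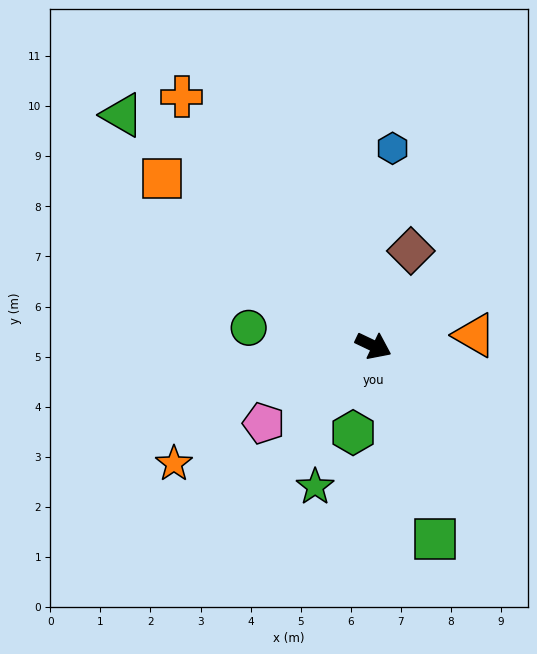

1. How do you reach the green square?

turn right 47°, forward 4.0 m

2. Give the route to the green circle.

turn right 163°, forward 2.5 m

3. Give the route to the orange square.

turn left 167°, forward 5.4 m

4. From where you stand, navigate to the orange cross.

turn left 153°, forward 6.3 m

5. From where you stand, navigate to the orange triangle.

turn left 32°, forward 2.0 m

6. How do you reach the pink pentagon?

turn right 119°, forward 2.7 m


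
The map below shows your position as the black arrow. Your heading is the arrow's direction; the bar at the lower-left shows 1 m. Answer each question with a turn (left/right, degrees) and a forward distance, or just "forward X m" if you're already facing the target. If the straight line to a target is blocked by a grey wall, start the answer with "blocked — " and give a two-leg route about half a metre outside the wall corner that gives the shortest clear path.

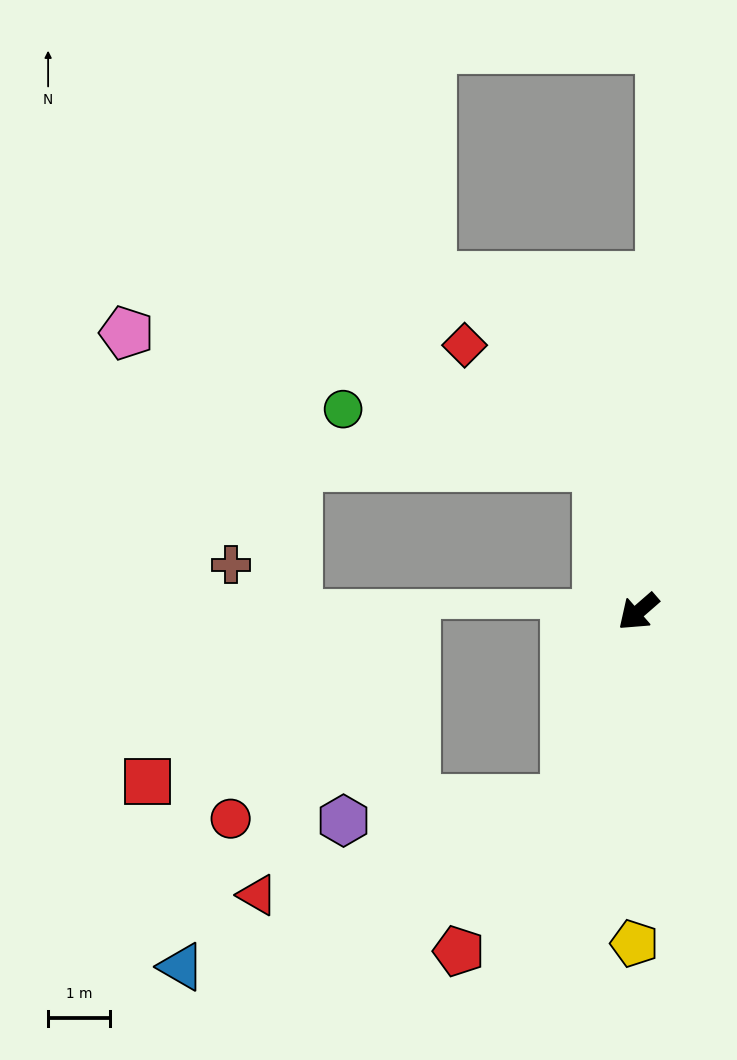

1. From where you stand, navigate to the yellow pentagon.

turn left 48°, forward 5.3 m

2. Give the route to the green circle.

blocked — turn right 116°, forward 2.4 m, then turn left 63°, forward 4.2 m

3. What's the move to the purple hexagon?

blocked — turn left 28°, forward 3.3 m, then turn right 64°, forward 3.6 m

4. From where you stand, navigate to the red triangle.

blocked — turn left 28°, forward 3.3 m, then turn right 52°, forward 5.2 m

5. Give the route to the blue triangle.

blocked — turn left 28°, forward 3.3 m, then turn right 46°, forward 6.8 m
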